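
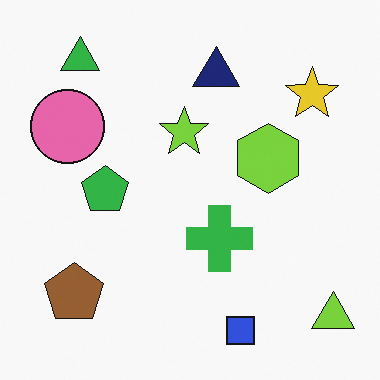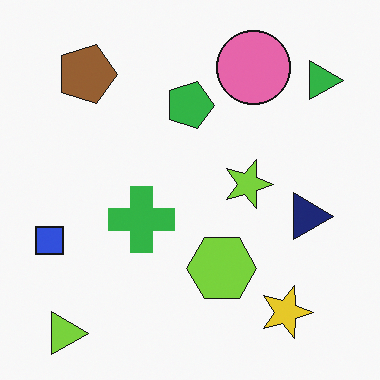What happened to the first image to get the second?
The second image is the first rotated 90° clockwise.

The lime triangle sits in the bottom-right of the first image and the bottom-left of the second — consistent with a whole-image 90° clockwise rotation.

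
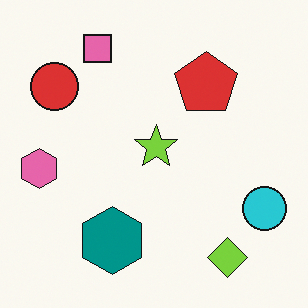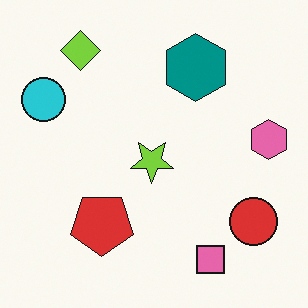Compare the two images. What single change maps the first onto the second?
The transformation is: rotated 180°.

The lime diamond sits in the bottom-right of the first image and the top-left of the second — consistent with a whole-image 180° rotation.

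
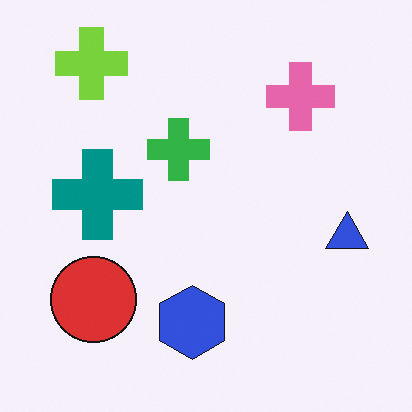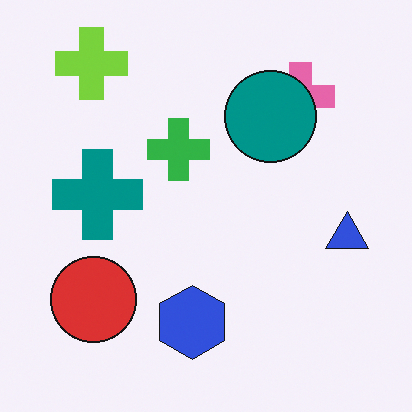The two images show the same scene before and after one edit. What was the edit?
This is the original image overlaid with an additional teal circle.

A teal circle appears in the second image that is absent from the first.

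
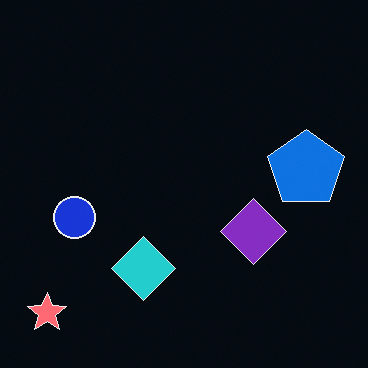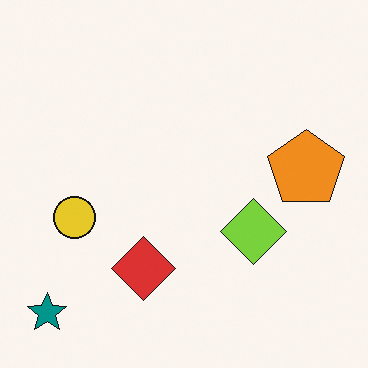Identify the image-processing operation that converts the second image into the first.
Color-inverted (negative).

The light background has become dark and every shape's color is its complement — a photographic negative.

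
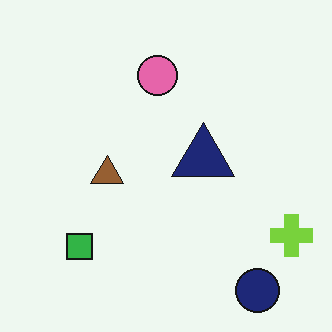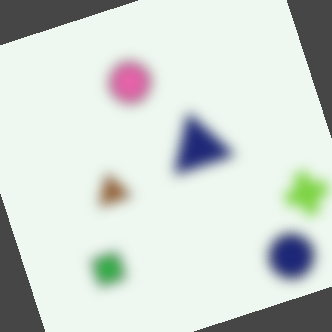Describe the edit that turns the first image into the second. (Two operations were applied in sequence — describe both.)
Strongly gaussian-blurred, then rotated counter-clockwise by a clearly visible amount.

Shape edges and outlines are uniformly softened across the whole image. Every shape is tilted by the same angle and the image corners show triangular fill wedges — a whole-image rotation by a non-right angle.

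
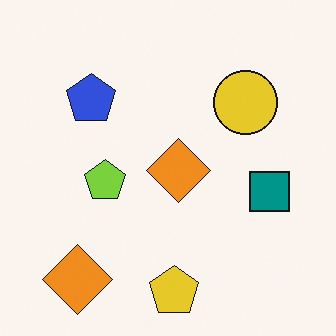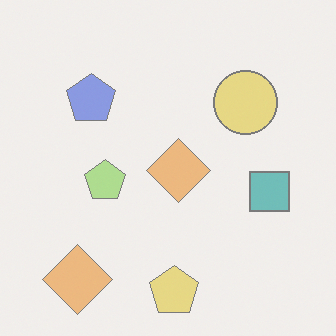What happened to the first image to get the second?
Given much lower contrast.

Tones are pushed toward mid-grey across the whole image — a global contrast change.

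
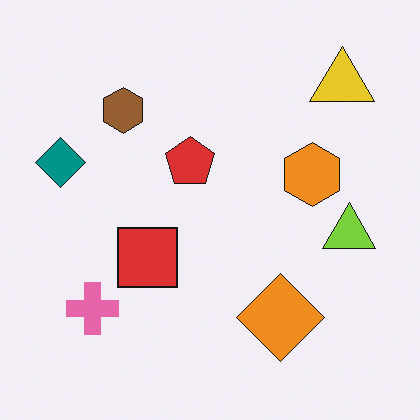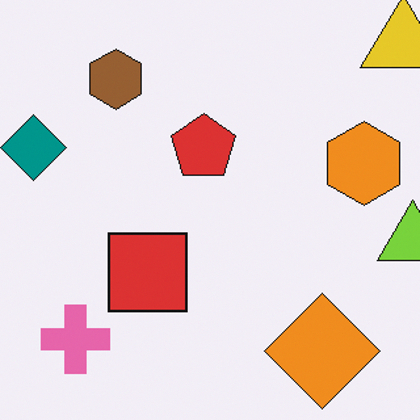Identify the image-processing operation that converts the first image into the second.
Cropped slightly and scaled back up.

The visible shapes are larger and the field of view is narrower; shapes near the original edges may be partly or wholly outside the frame — a crop-and-rescale.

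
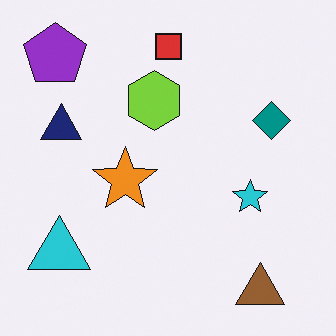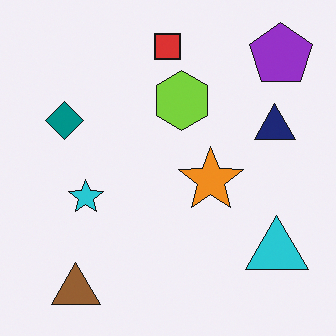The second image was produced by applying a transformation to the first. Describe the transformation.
The second image is the first flipped horizontally (left ↔ right).

The purple pentagon is in the top-left of the first image and the top-right of the second — shapes on opposite sides of the vertical midline have swapped in a mirror flip.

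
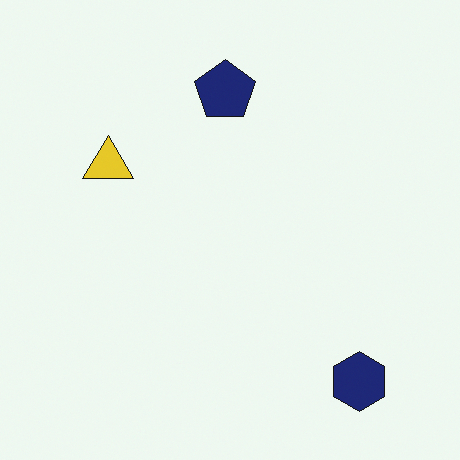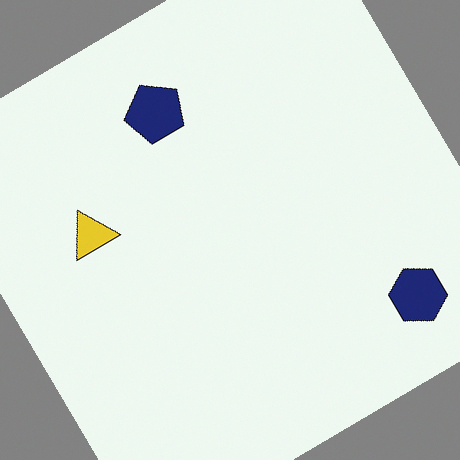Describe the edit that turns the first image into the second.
It was rotated counter-clockwise by a large amount — several tens of degrees.

Every shape is tilted by the same angle and the image corners show triangular fill wedges — a whole-image rotation by a non-right angle.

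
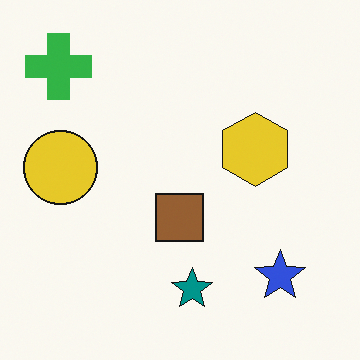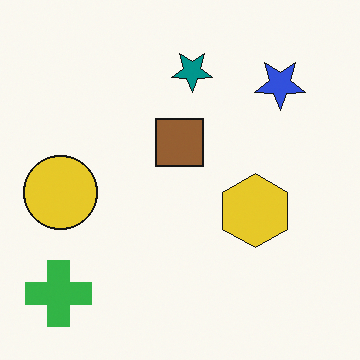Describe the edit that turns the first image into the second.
Flipped vertically (top ↔ bottom).

The green cross is in the top-left of the first image and the bottom-left of the second — shapes on opposite sides of the horizontal midline have swapped in a mirror flip.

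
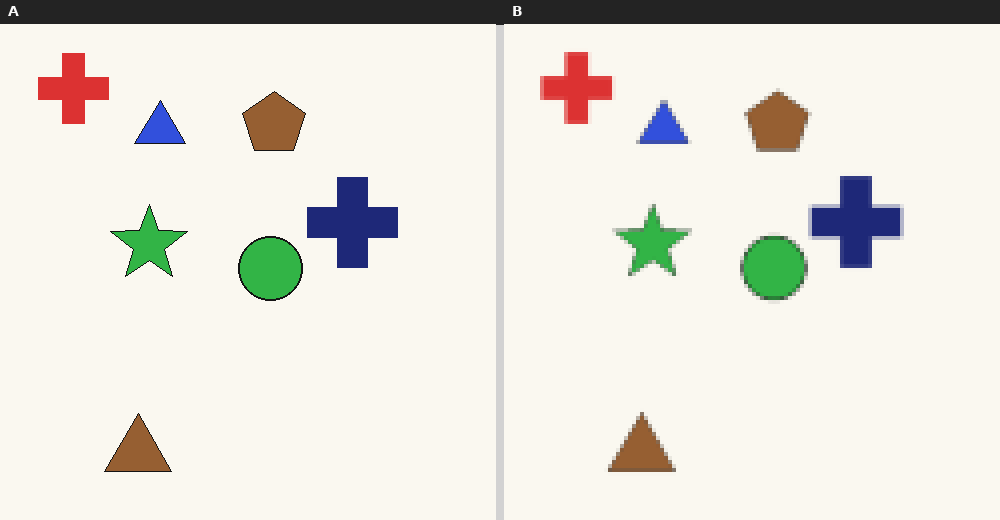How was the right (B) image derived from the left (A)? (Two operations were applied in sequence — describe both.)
The transformation is: given a subtle gaussian blur, then lightly pixelated (a mild mosaic effect).

Shape edges and outlines are uniformly softened across the whole image. Shapes are reduced to large square blocks; fine edges and outlines are lost — a downscale-then-upscale (mosaic) effect.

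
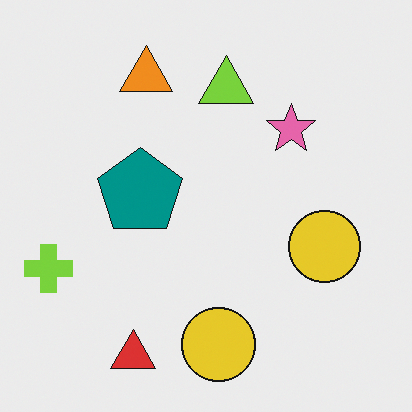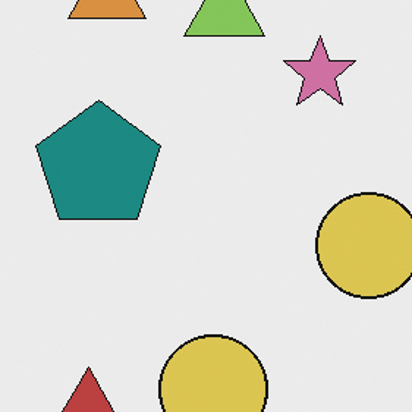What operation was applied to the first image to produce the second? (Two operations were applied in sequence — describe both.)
This is the original image cropped to a modestly smaller region and rescaled, then slightly desaturated.

The visible shapes are larger and the field of view is narrower; shapes near the original edges may be partly or wholly outside the frame — a crop-and-rescale. All colors are more muted and greyish — a global saturation change.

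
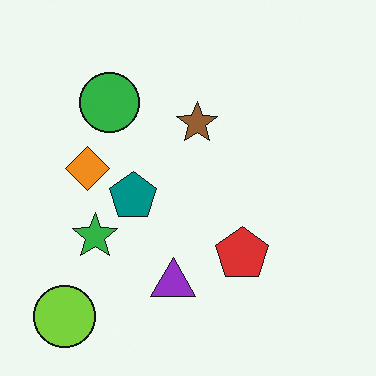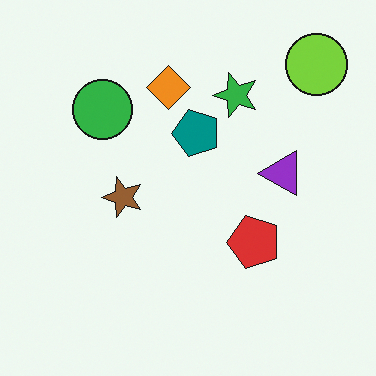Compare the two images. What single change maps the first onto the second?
The second image is the first transposed (reflected across the top-left ↔ bottom-right diagonal).

Shapes have swapped their row and column positions — what was in the top-right is now in the bottom-left — a diagonal reflection.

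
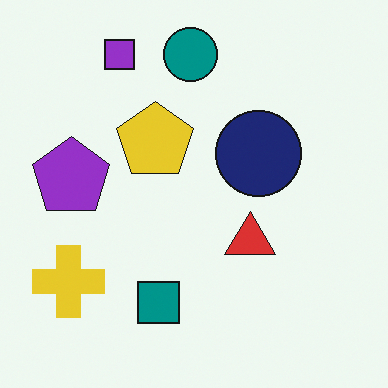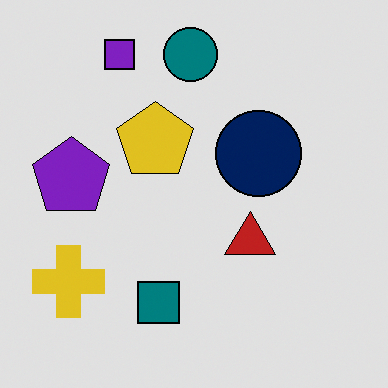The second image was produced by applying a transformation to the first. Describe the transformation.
This is the original image moderately posterized.

Each flat color has snapped to a coarser quantized level — most visibly, the near-white background has dropped to a flat grey.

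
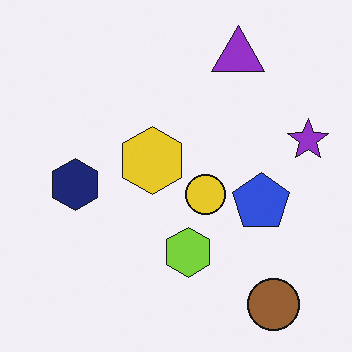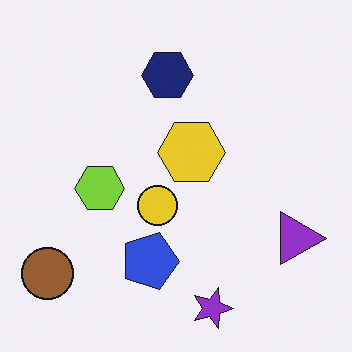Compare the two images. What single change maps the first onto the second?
The second image is the first rotated 90° clockwise.

The brown circle sits in the bottom-right of the first image and the bottom-left of the second — consistent with a whole-image 90° clockwise rotation.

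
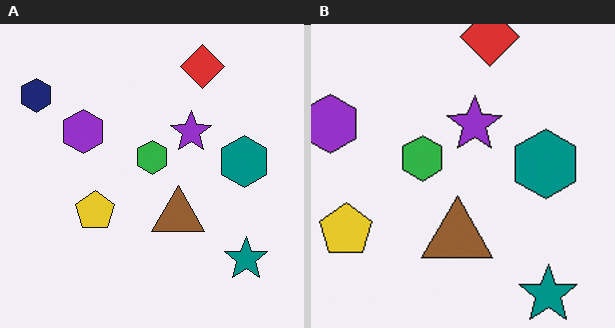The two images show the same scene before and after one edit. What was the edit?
This is the original image cropped to a modestly smaller region and rescaled.

The visible shapes are larger and the field of view is narrower; shapes near the original edges may be partly or wholly outside the frame — a crop-and-rescale.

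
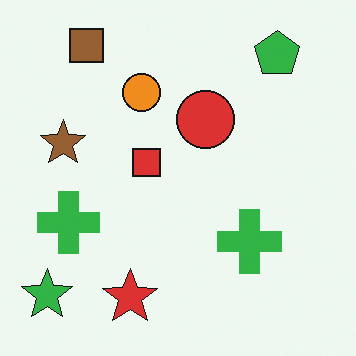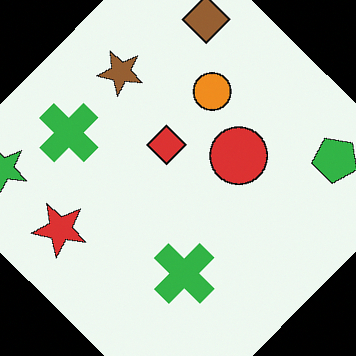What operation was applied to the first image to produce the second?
This is the original image rotated clockwise by a large amount — several tens of degrees.

Every shape is tilted by the same angle and the image corners show triangular fill wedges — a whole-image rotation by a non-right angle.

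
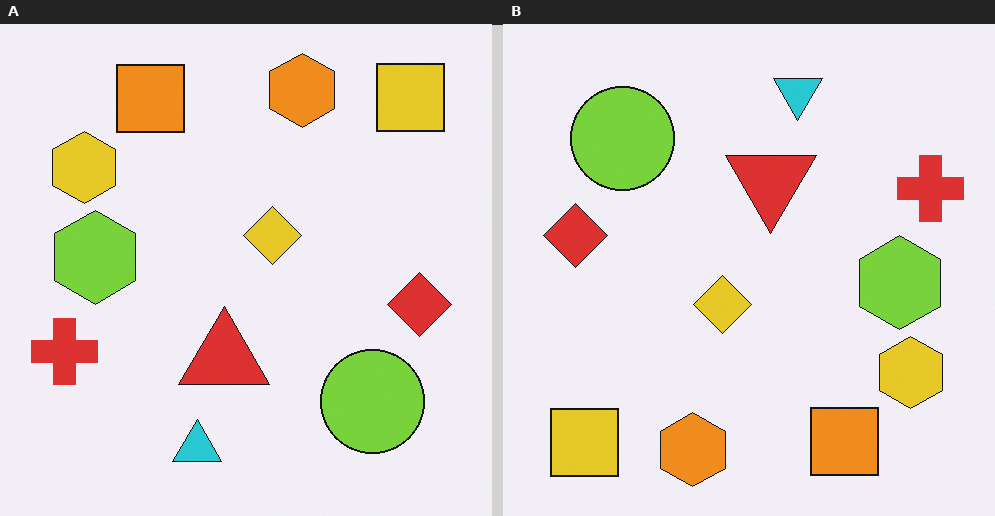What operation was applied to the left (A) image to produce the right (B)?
Rotated 180°.

The yellow square sits in the top-right of the left (A) image and the bottom-left of the right (B) — consistent with a whole-image 180° rotation.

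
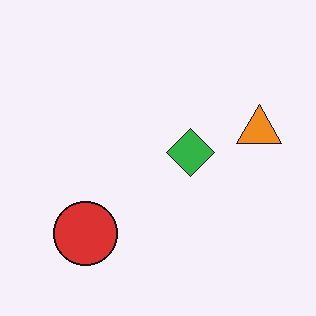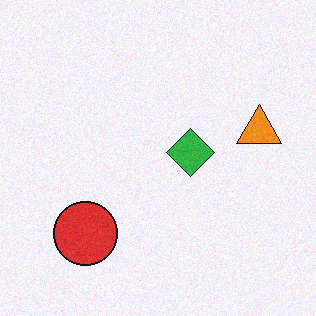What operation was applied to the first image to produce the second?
The image was degraded with light additive noise.

Random speckle covers the whole image, including the flat background.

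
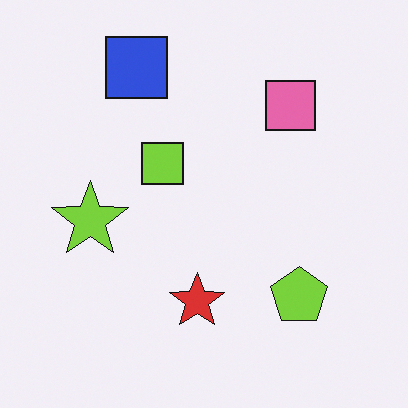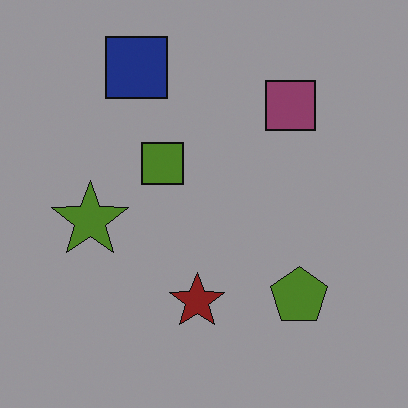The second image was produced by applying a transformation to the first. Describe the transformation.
The transformation is: substantially darkened.

Every pixel — background and shapes alike — is uniformly darkened.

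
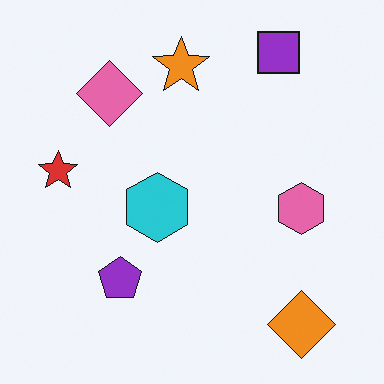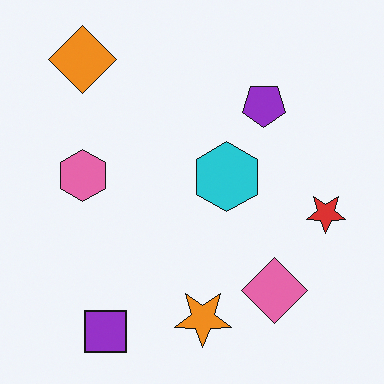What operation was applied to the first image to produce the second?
The image was rotated 180°.

The orange diamond sits in the bottom-right of the first image and the top-left of the second — consistent with a whole-image 180° rotation.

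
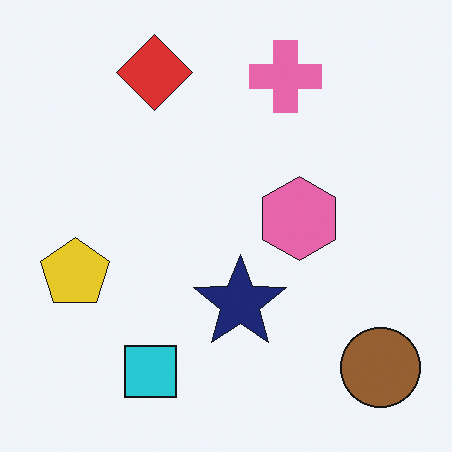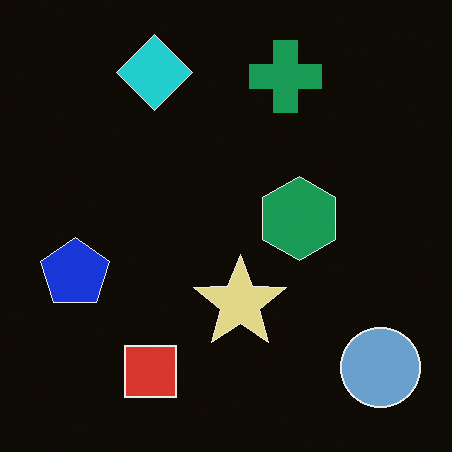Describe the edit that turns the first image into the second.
It was color-inverted (negative).

The light background has become dark and every shape's color is its complement — a photographic negative.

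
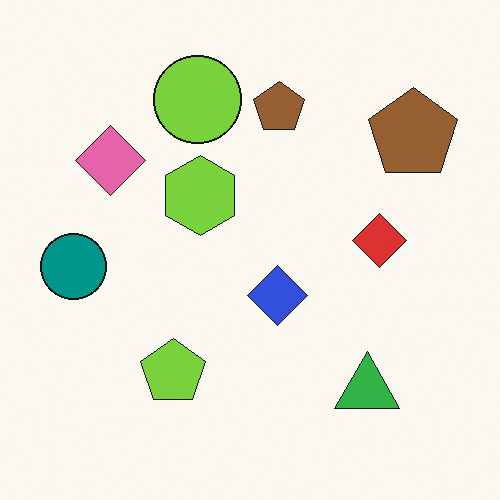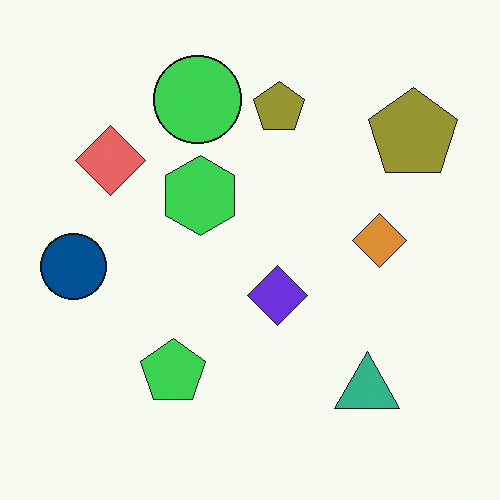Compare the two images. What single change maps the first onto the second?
Hue-shifted slightly.

Every shape's color has rotated by the same amount around the hue wheel — a uniform hue shift.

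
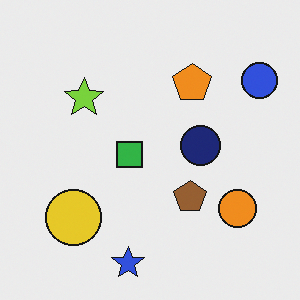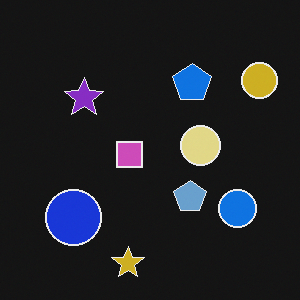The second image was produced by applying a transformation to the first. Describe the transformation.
It was color-inverted (negative).

The light background has become dark and every shape's color is its complement — a photographic negative.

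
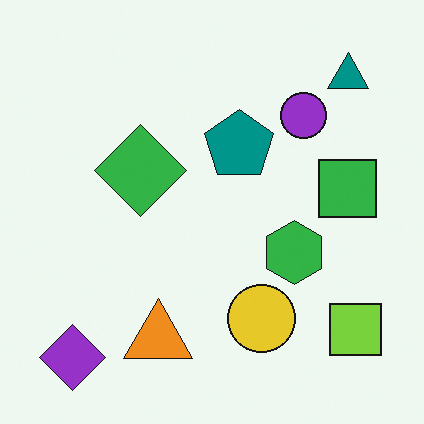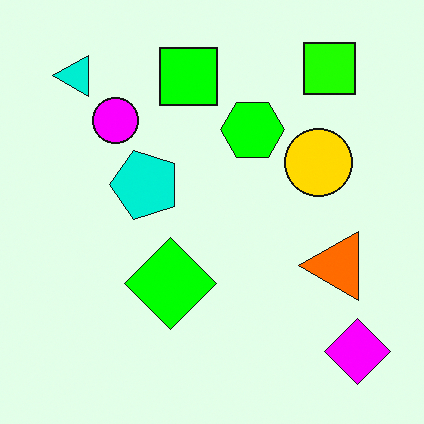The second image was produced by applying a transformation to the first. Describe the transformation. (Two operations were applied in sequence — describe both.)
This is the original image rotated 90° counter-clockwise, then heavily oversaturated.

The purple diamond sits in the bottom-left of the first image and the bottom-right of the second — consistent with a whole-image 90° counter-clockwise rotation. All colors are more vivid — a global saturation change.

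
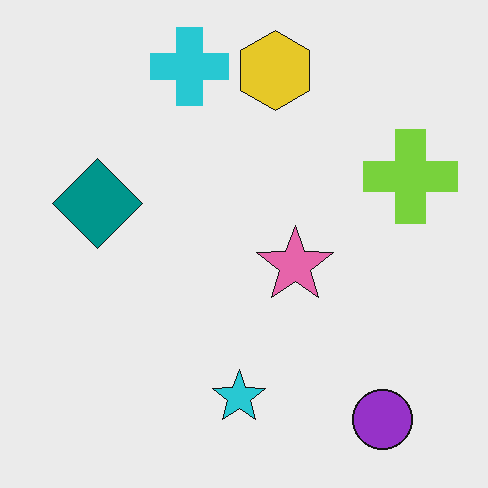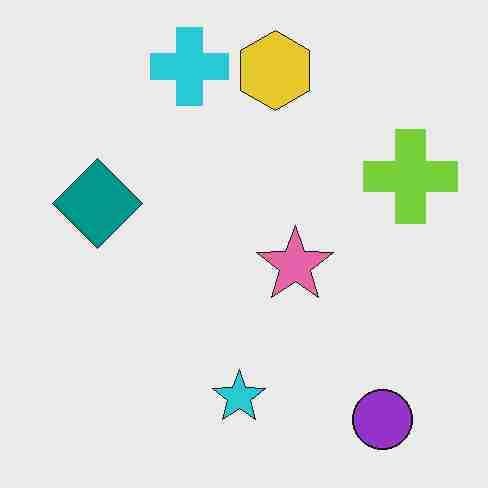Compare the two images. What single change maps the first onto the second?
The transformation is: heavily JPEG-compressed with obvious blocking artifacts.

Blocky 8×8 compression artifacts appear around shape edges and the flat background shows ringing — characteristic JPEG degradation.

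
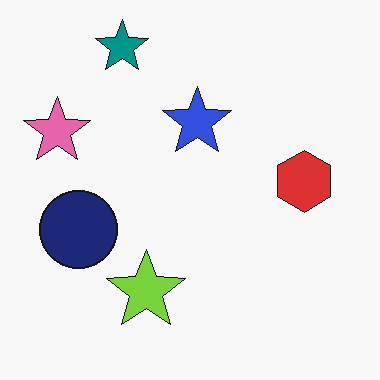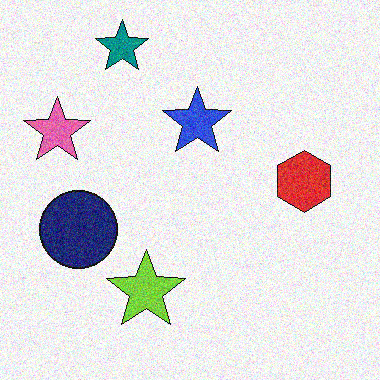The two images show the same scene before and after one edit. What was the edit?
The second image is the first degraded with moderate additive noise.

Random speckle covers the whole image, including the flat background.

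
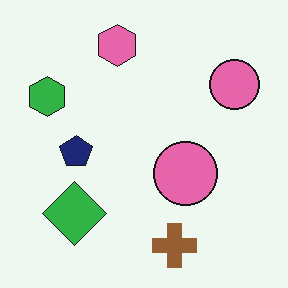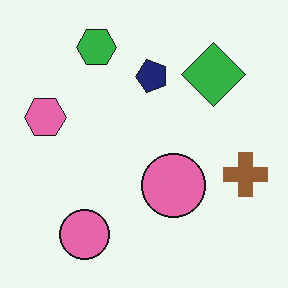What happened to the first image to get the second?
The transformation is: transposed (reflected across the top-left ↔ bottom-right diagonal).

Shapes have swapped their row and column positions — what was in the top-right is now in the bottom-left — a diagonal reflection.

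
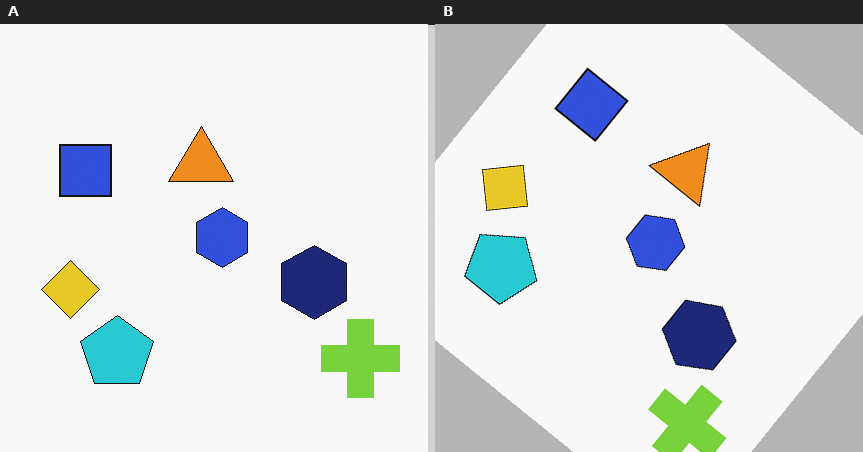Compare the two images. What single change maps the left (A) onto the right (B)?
This is the original image rotated clockwise by a large amount — several tens of degrees.

Every shape is tilted by the same angle and the image corners show triangular fill wedges — a whole-image rotation by a non-right angle.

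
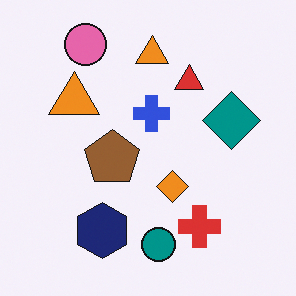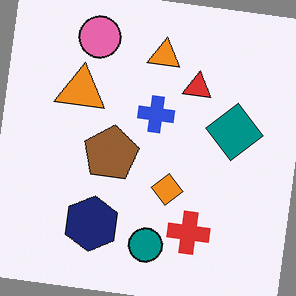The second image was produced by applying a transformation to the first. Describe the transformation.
The second image is the first rotated clockwise by a slight angle.

Every shape is tilted by the same angle and the image corners show triangular fill wedges — a whole-image rotation by a non-right angle.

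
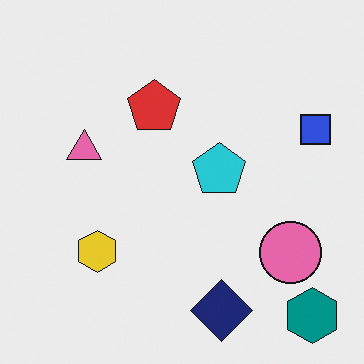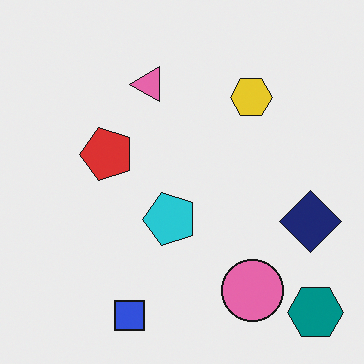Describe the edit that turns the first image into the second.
Transposed (reflected across the top-left ↔ bottom-right diagonal).

Shapes have swapped their row and column positions — what was in the top-right is now in the bottom-left — a diagonal reflection.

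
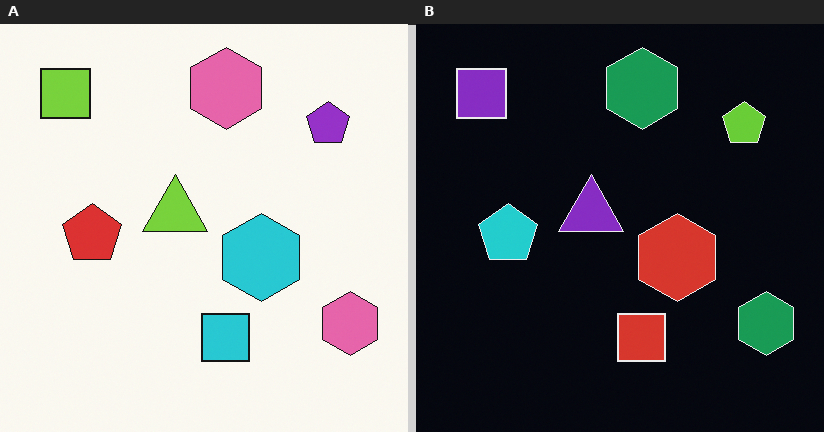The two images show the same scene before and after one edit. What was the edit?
The image was color-inverted (negative).

The light background has become dark and every shape's color is its complement — a photographic negative.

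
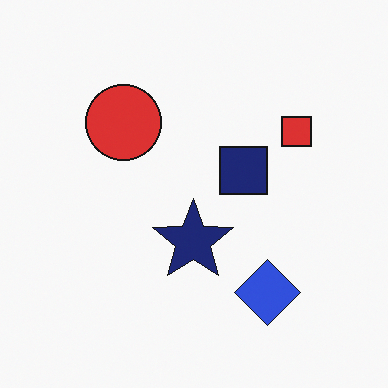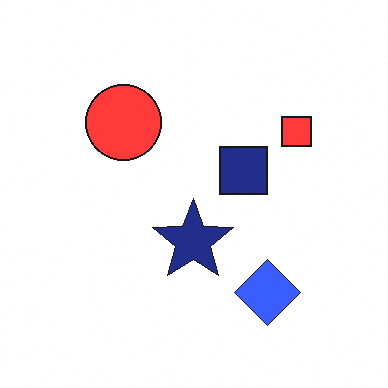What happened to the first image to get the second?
It was slightly brightened.

Every pixel — background and shapes alike — is uniformly brightened.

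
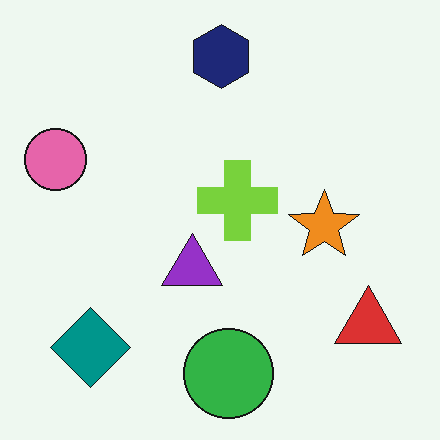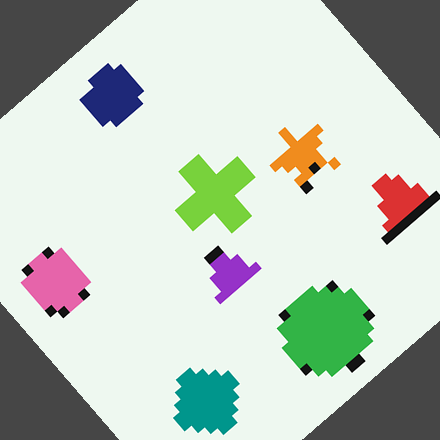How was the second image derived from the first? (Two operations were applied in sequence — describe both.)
It was coarsely pixelated, then rotated counter-clockwise by a large amount — several tens of degrees.

Shapes are reduced to large square blocks; fine edges and outlines are lost — a downscale-then-upscale (mosaic) effect. Every shape is tilted by the same angle and the image corners show triangular fill wedges — a whole-image rotation by a non-right angle.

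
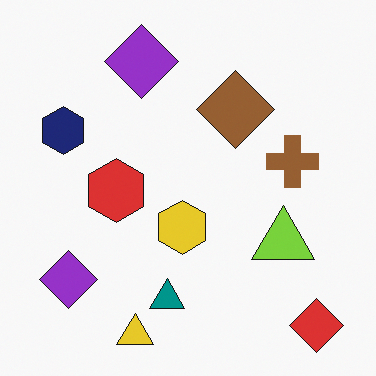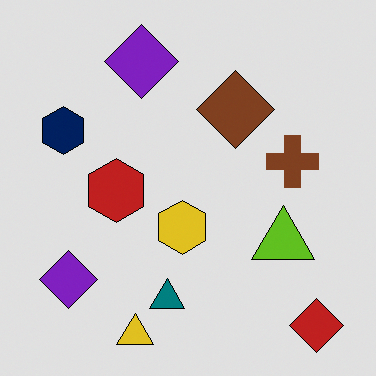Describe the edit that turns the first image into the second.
It was moderately posterized.

Each flat color has snapped to a coarser quantized level — most visibly, the near-white background has dropped to a flat grey.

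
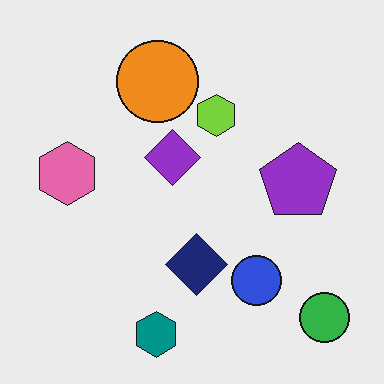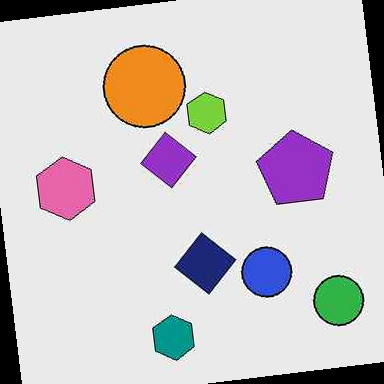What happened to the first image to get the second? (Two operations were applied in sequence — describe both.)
The image was given moderate JPEG compression, then rotated counter-clockwise by a few degrees.

Blocky 8×8 compression artifacts appear around shape edges and the flat background shows ringing — characteristic JPEG degradation. Every shape is tilted by the same angle and the image corners show triangular fill wedges — a whole-image rotation by a non-right angle.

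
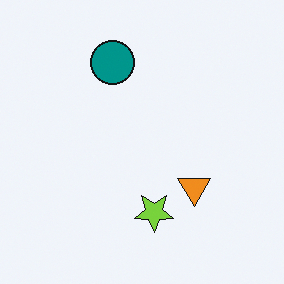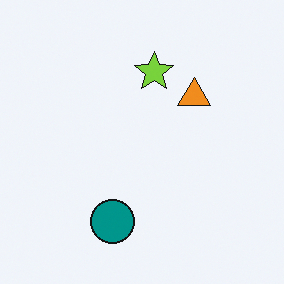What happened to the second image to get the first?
The first image is the second flipped vertically (top ↔ bottom).

The teal circle is in the bottom of the second image and the top of the first — shapes on opposite sides of the horizontal midline have swapped in a mirror flip.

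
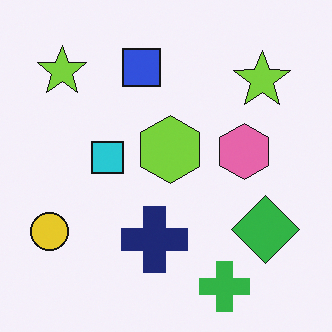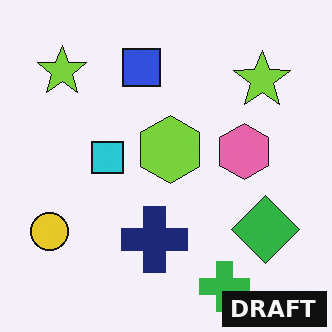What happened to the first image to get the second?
The image was watermarked with the text "DRAFT" in the lower-right corner.

A dark label reading "DRAFT" appears in the lower-right corner.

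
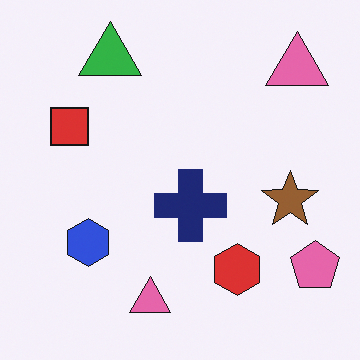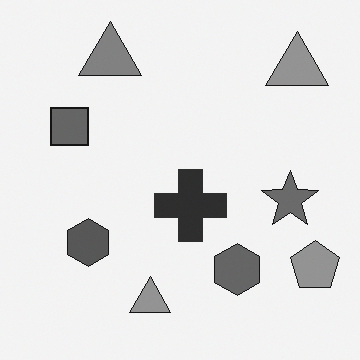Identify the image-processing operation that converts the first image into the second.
This is the original image converted to grayscale.

All color is removed — every shape is now a shade of grey.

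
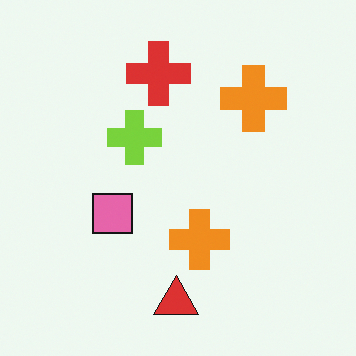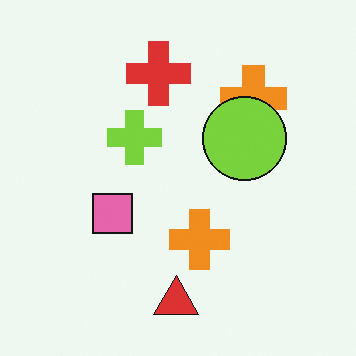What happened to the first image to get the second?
The transformation is: overlaid with an additional lime circle.

A lime circle appears in the second image that is absent from the first.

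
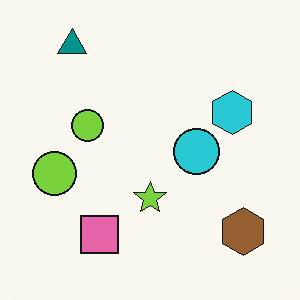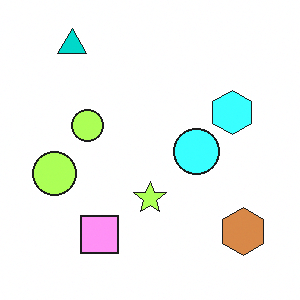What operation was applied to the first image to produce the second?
The second image is the first brightened a lot.

Every pixel — background and shapes alike — is uniformly brightened.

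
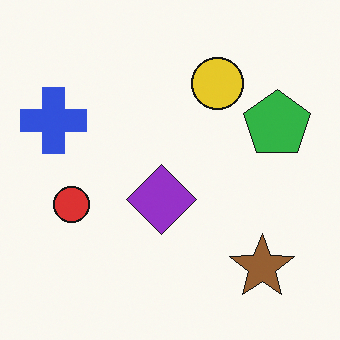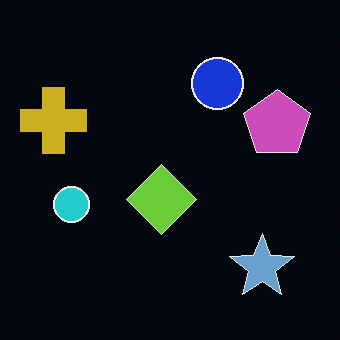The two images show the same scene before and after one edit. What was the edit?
This is the original image color-inverted (negative).

The light background has become dark and every shape's color is its complement — a photographic negative.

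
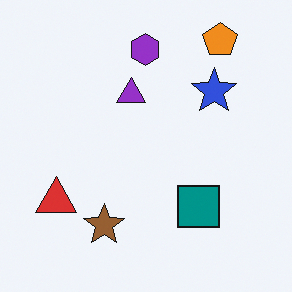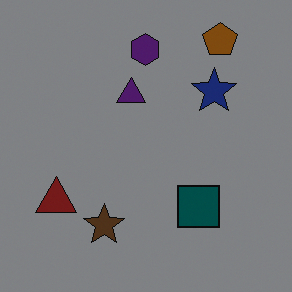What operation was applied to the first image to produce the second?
The second image is the first darkened a lot.

Every pixel — background and shapes alike — is uniformly darkened.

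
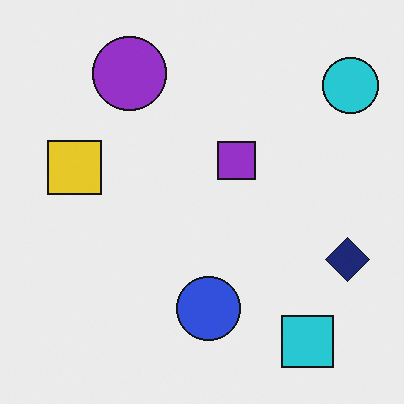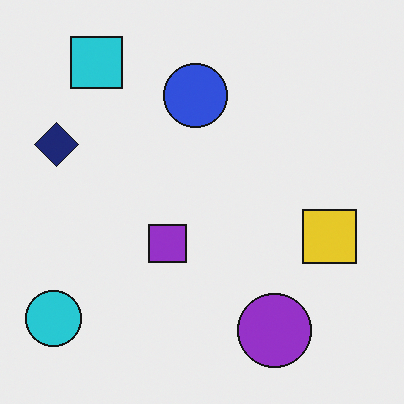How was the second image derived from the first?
The second image is the first rotated 180°.

The cyan circle sits in the top-right of the first image and the bottom-left of the second — consistent with a whole-image 180° rotation.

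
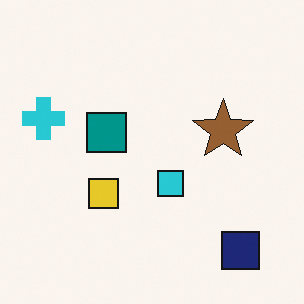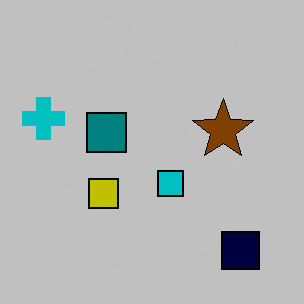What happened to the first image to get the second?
Heavily posterized to just a handful of flat colors.

Each flat color has snapped to a coarser quantized level — most visibly, the near-white background has dropped to a flat grey.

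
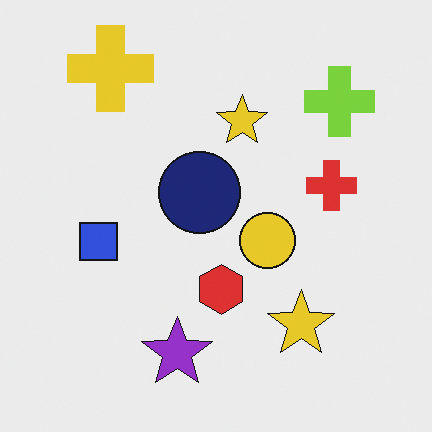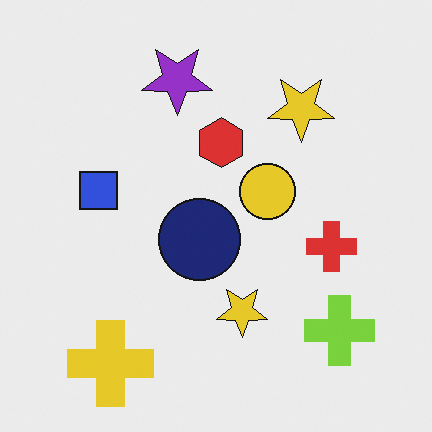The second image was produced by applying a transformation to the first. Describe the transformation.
Flipped vertically (top ↔ bottom).

The yellow cross is in the top-left of the first image and the bottom-left of the second — shapes on opposite sides of the horizontal midline have swapped in a mirror flip.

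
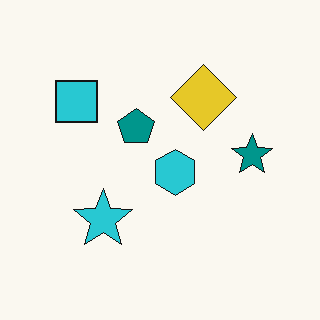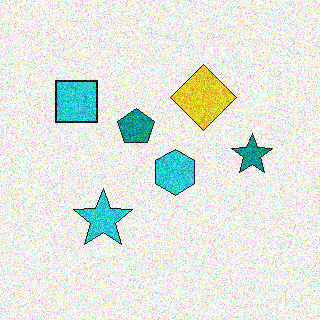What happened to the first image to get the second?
It was degraded with heavy additive noise.

Random speckle covers the whole image, including the flat background.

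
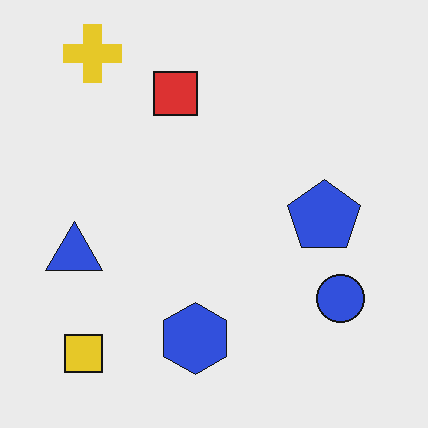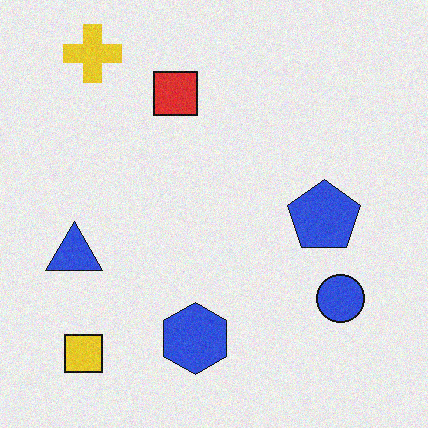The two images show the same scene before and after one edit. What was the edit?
The second image is the first degraded with subtle gaussian noise.

Random speckle covers the whole image, including the flat background.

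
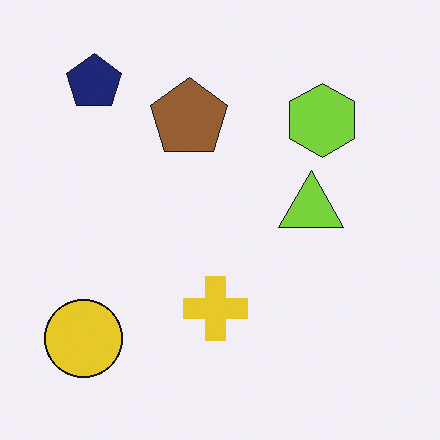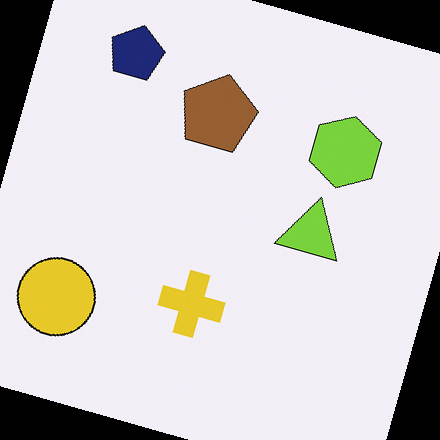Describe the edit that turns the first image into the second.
The image was rotated clockwise by a moderate amount.

Every shape is tilted by the same angle and the image corners show triangular fill wedges — a whole-image rotation by a non-right angle.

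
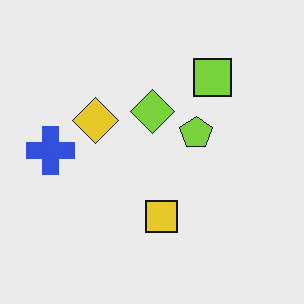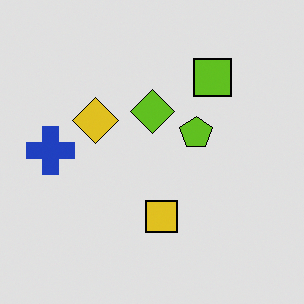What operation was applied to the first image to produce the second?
It was posterized to a reduced palette.

Each flat color has snapped to a coarser quantized level — most visibly, the near-white background has dropped to a flat grey.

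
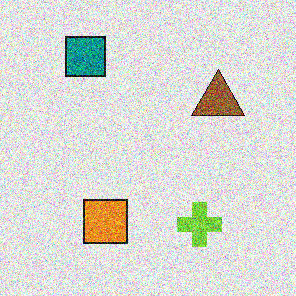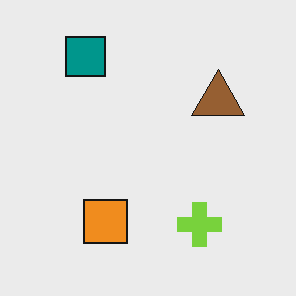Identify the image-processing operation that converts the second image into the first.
The first image is the second degraded with strong gaussian noise.

Random speckle covers the whole image, including the flat background.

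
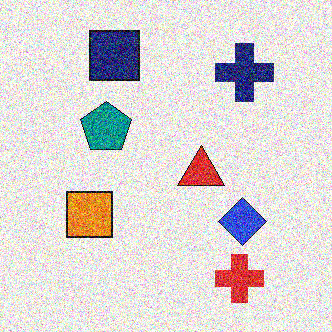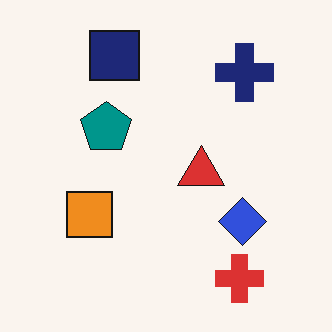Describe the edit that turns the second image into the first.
The image was degraded with heavy additive noise.

Random speckle covers the whole image, including the flat background.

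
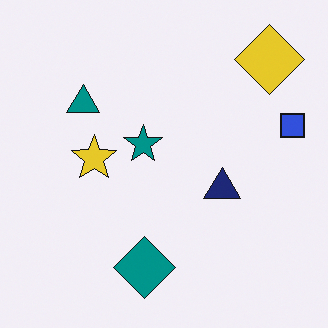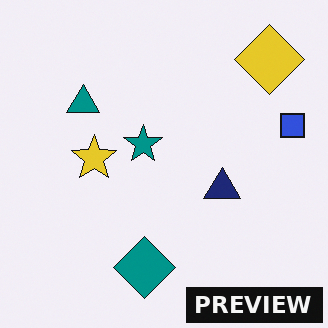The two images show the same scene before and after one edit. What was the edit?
The second image is the first watermarked with the text "PREVIEW" in the lower-right corner.

A dark label reading "PREVIEW" appears in the lower-right corner.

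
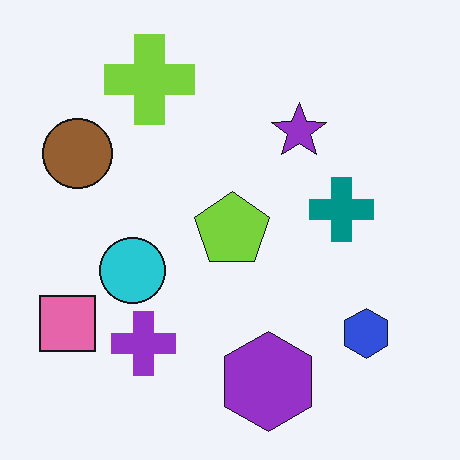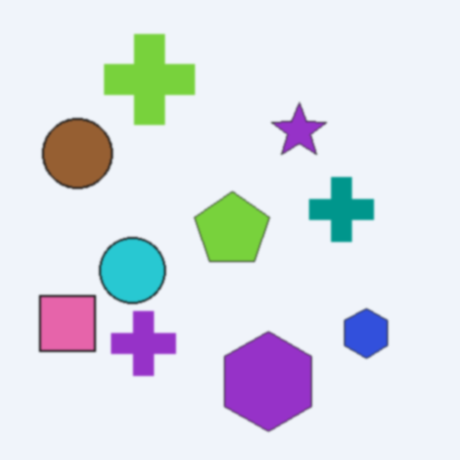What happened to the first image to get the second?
The transformation is: given a subtle gaussian blur.

Shape edges and outlines are uniformly softened across the whole image.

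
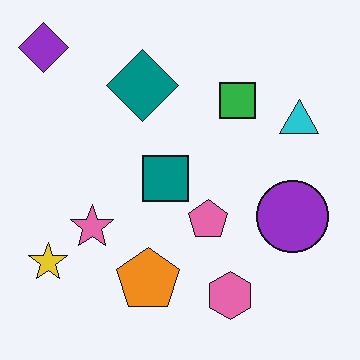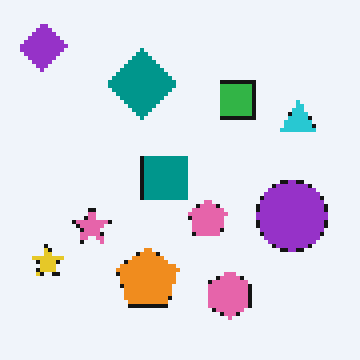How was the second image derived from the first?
This is the original image mildly pixelated.

Shapes are reduced to large square blocks; fine edges and outlines are lost — a downscale-then-upscale (mosaic) effect.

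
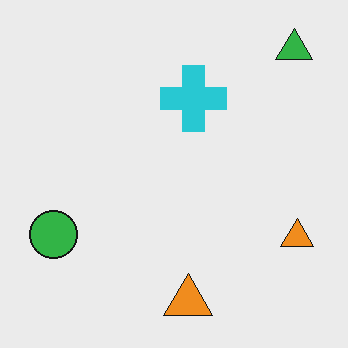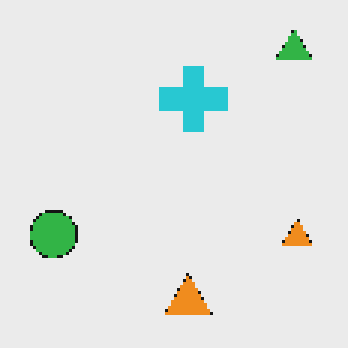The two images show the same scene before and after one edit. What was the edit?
The image was mildly pixelated.

Shapes are reduced to large square blocks; fine edges and outlines are lost — a downscale-then-upscale (mosaic) effect.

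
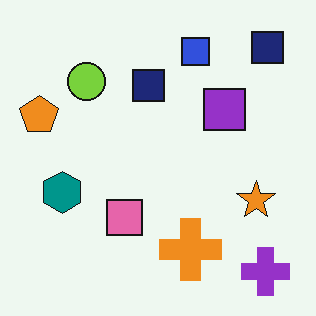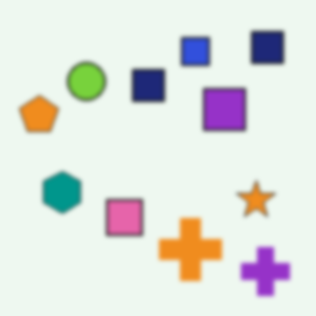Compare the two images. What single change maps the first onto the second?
The second image is the first slightly softened.

Shape edges and outlines are uniformly softened across the whole image.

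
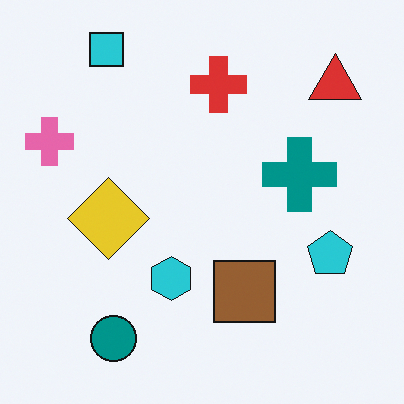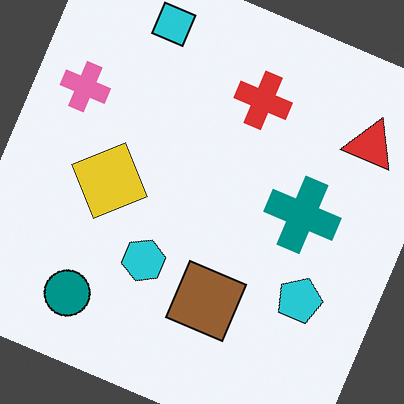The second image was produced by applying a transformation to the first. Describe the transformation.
Rotated clockwise by a moderate amount.

Every shape is tilted by the same angle and the image corners show triangular fill wedges — a whole-image rotation by a non-right angle.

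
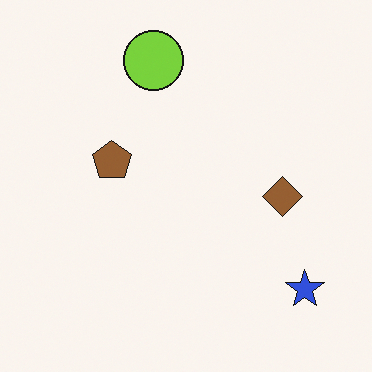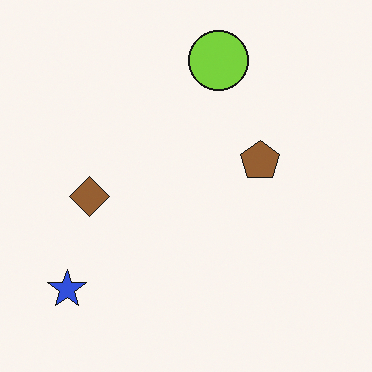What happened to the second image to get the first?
It was flipped horizontally (left ↔ right).

The blue star is in the bottom-left of the second image and the bottom-right of the first — shapes on opposite sides of the vertical midline have swapped in a mirror flip.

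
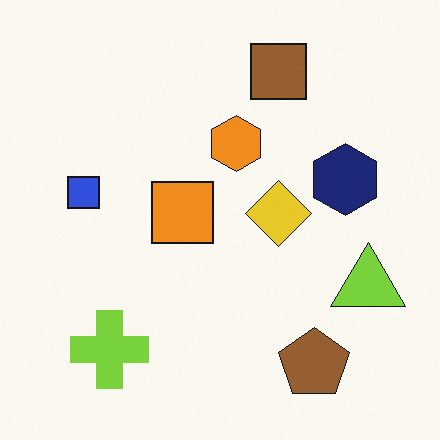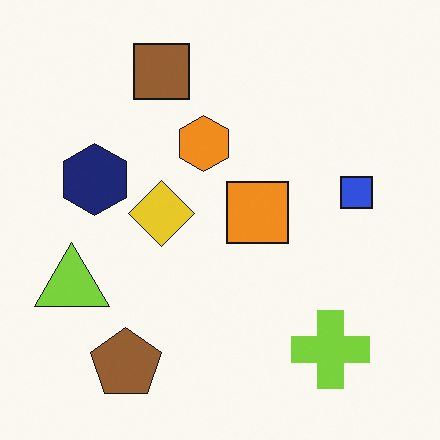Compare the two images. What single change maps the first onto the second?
This is the original image flipped horizontally (left ↔ right).

The lime triangle is in the right of the first image and the left of the second — shapes on opposite sides of the vertical midline have swapped in a mirror flip.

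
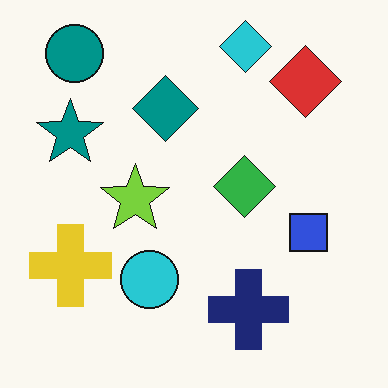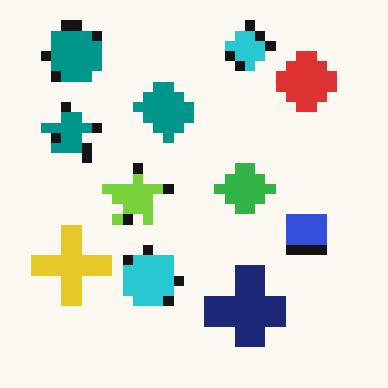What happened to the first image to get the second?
The image was coarsely pixelated.

Shapes are reduced to large square blocks; fine edges and outlines are lost — a downscale-then-upscale (mosaic) effect.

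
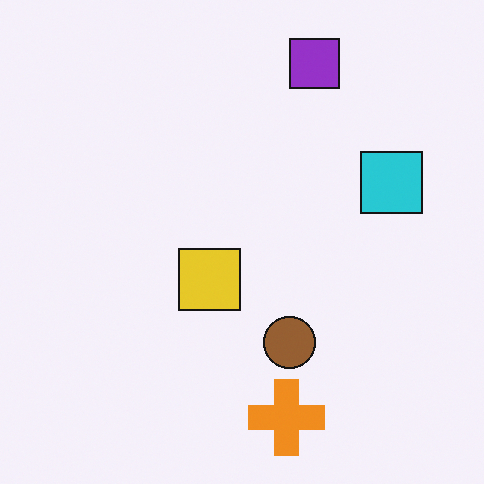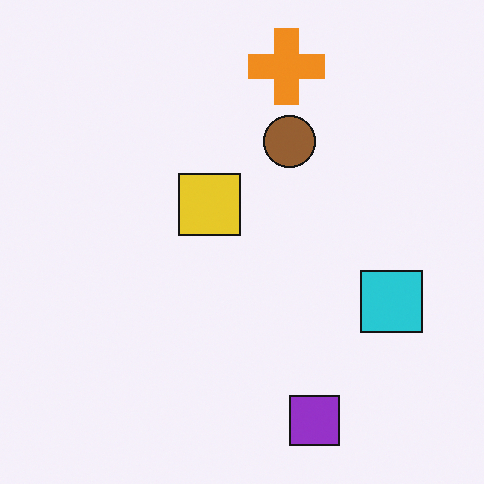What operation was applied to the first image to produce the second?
The transformation is: flipped vertically (top ↔ bottom).

The purple square is in the top of the first image and the bottom of the second — shapes on opposite sides of the horizontal midline have swapped in a mirror flip.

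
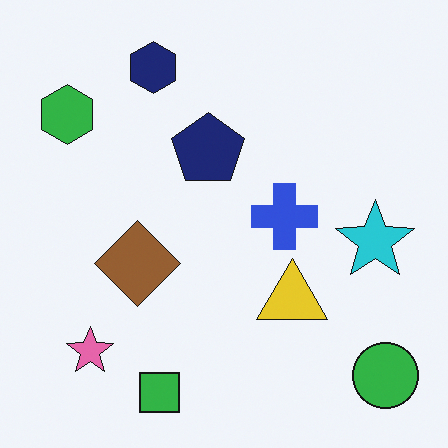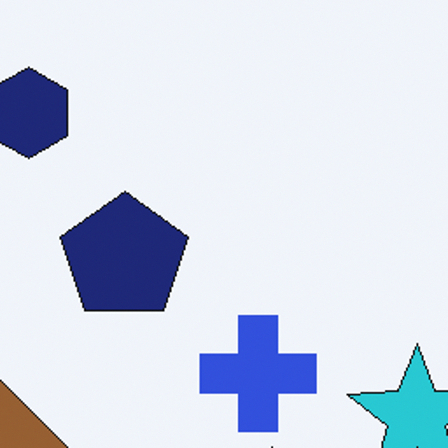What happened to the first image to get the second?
The second image is the first cropped tightly and scaled back up.

The visible shapes are larger and the field of view is narrower; shapes near the original edges may be partly or wholly outside the frame — a crop-and-rescale.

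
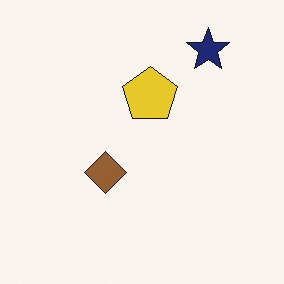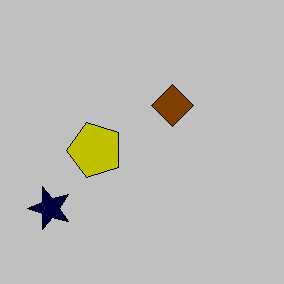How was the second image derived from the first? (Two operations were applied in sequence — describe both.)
The image was heavily posterized to just a handful of flat colors, then transposed (reflected across the top-left ↔ bottom-right diagonal).

Each flat color has snapped to a coarser quantized level — most visibly, the near-white background has dropped to a flat grey. Shapes have swapped their row and column positions — what was in the top-right is now in the bottom-left — a diagonal reflection.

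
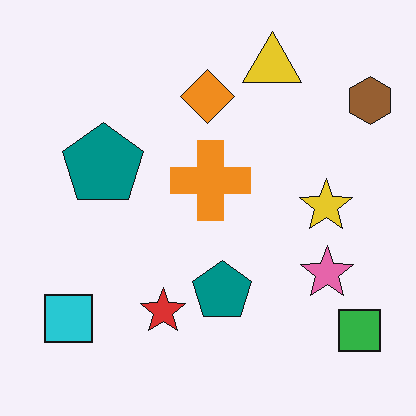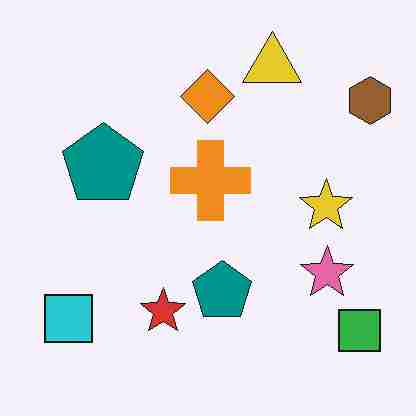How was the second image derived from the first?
Heavily JPEG-compressed with obvious blocking artifacts.

Blocky 8×8 compression artifacts appear around shape edges and the flat background shows ringing — characteristic JPEG degradation.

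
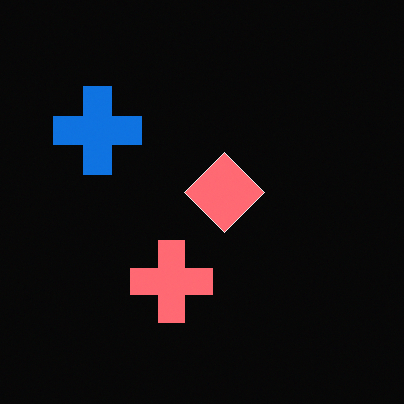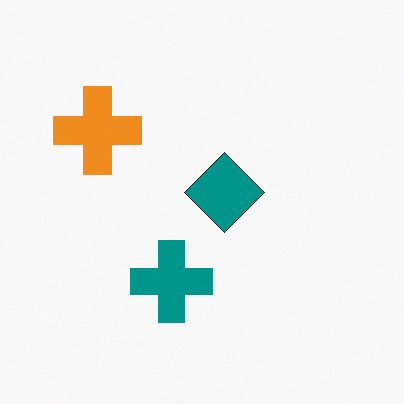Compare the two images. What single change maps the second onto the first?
The first image is the second color-inverted (negative).

The light background has become dark and every shape's color is its complement — a photographic negative.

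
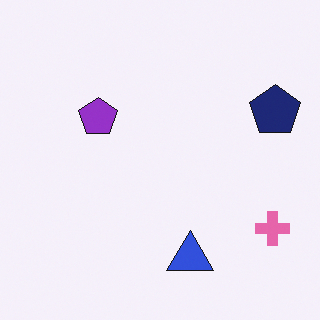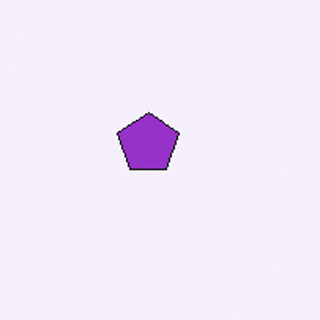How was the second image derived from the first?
The transformation is: cropped slightly and scaled back up.

The visible shapes are larger and the field of view is narrower; shapes near the original edges may be partly or wholly outside the frame — a crop-and-rescale.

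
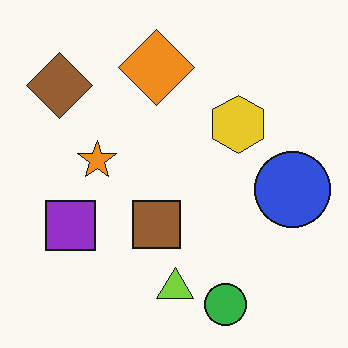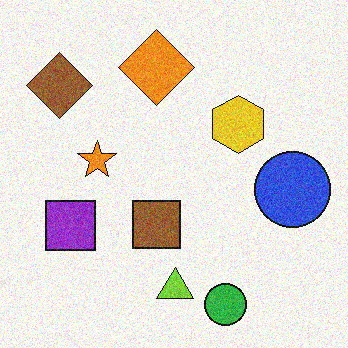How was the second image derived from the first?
The second image is the first degraded with moderate additive noise.

Random speckle covers the whole image, including the flat background.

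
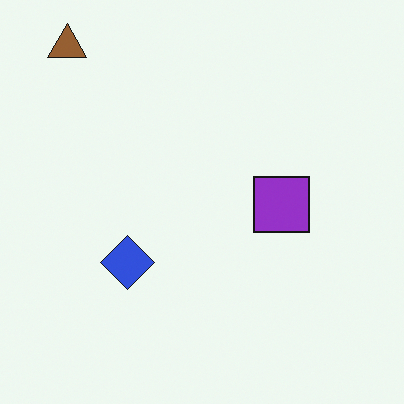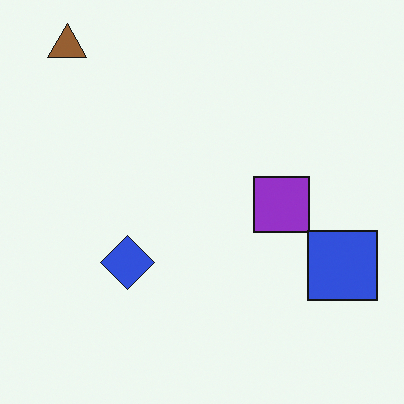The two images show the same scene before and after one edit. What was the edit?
The transformation is: overlaid with an additional blue square.

A blue square appears in the second image that is absent from the first.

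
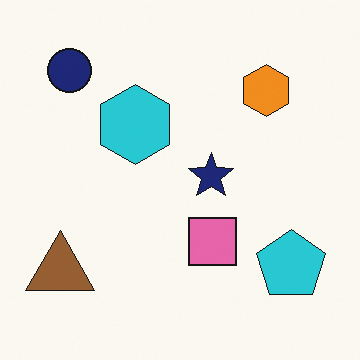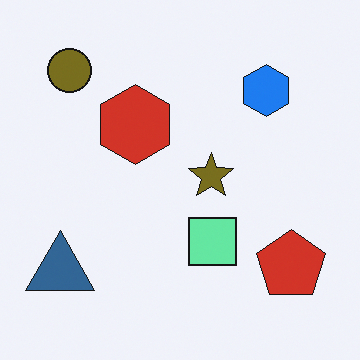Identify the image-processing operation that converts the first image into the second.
Hue-shifted through roughly half the color wheel.

Every shape's color has rotated by the same amount around the hue wheel — a uniform hue shift.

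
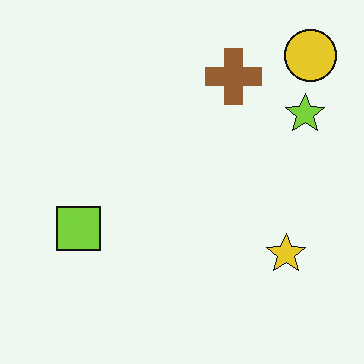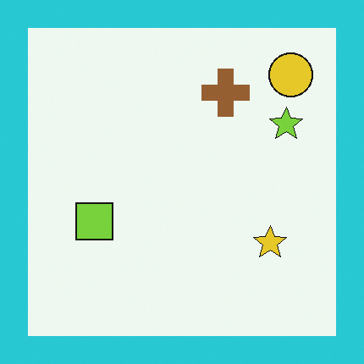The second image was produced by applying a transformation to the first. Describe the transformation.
Framed with a cyan border.

A solid cyan frame runs around the edge of the second image, with the content slightly shrunk inside it.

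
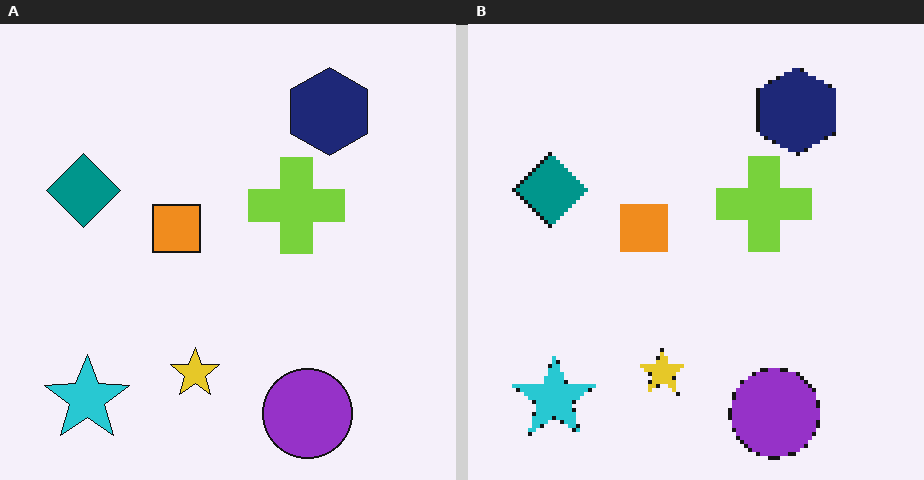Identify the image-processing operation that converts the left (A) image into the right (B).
This is the original image lightly pixelated (a mild mosaic effect).

Shapes are reduced to large square blocks; fine edges and outlines are lost — a downscale-then-upscale (mosaic) effect.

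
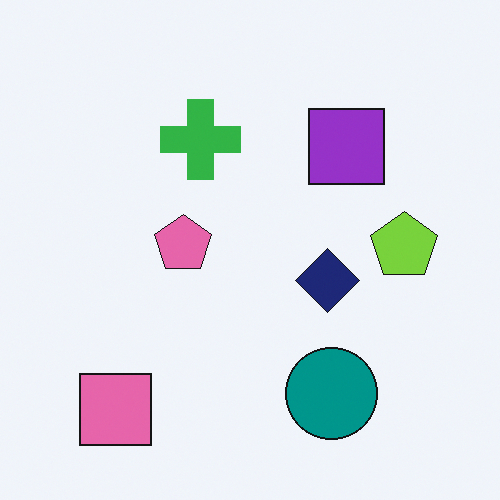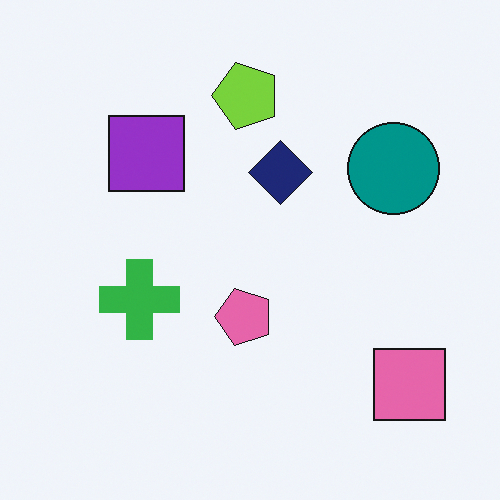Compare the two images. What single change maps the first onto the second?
This is the original image rotated 90° counter-clockwise.

The pink square sits in the bottom-left of the first image and the bottom-right of the second — consistent with a whole-image 90° counter-clockwise rotation.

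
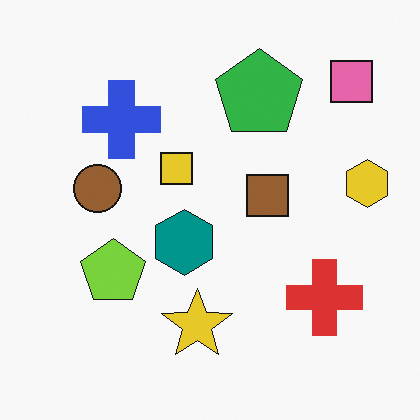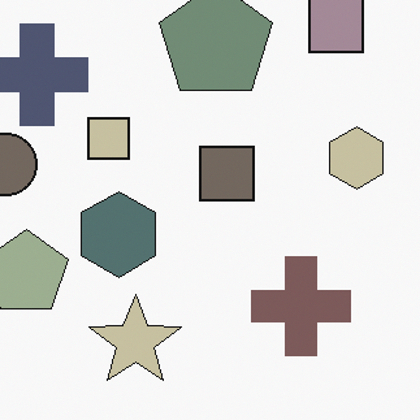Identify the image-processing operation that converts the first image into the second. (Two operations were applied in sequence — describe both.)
The second image is the first heavily desaturated, then cropped to a modestly smaller region and rescaled.

All colors are more muted and greyish — a global saturation change. The visible shapes are larger and the field of view is narrower; shapes near the original edges may be partly or wholly outside the frame — a crop-and-rescale.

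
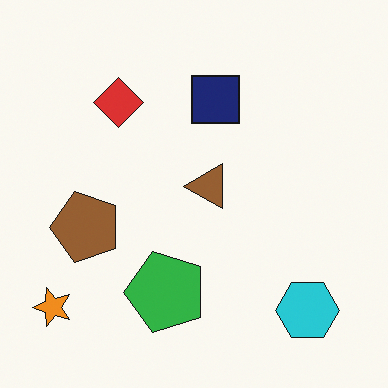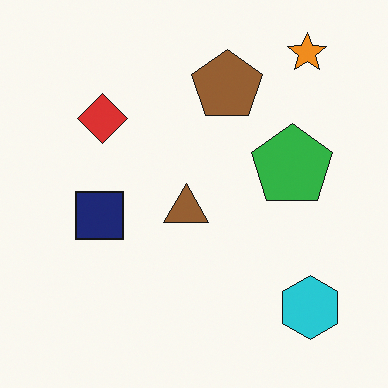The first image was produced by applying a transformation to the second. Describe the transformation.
This is the original image transposed (reflected across the top-left ↔ bottom-right diagonal).

Shapes have swapped their row and column positions — what was in the top-right is now in the bottom-left — a diagonal reflection.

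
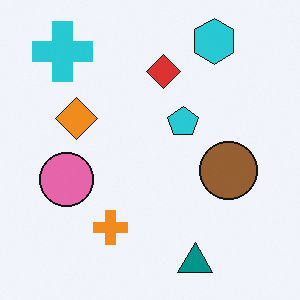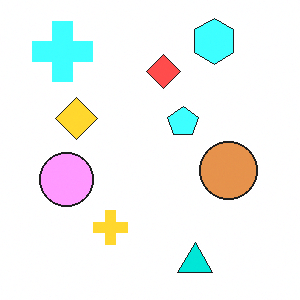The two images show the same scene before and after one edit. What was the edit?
The second image is the first noticeably brightened.

Every pixel — background and shapes alike — is uniformly brightened.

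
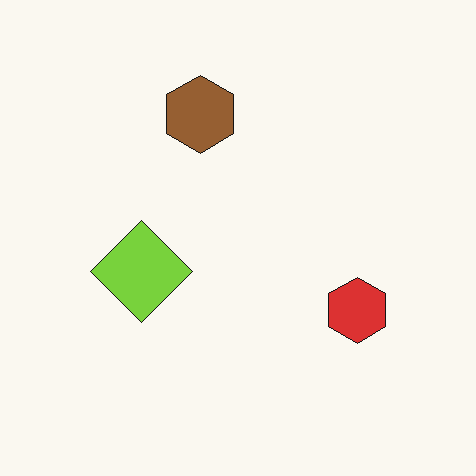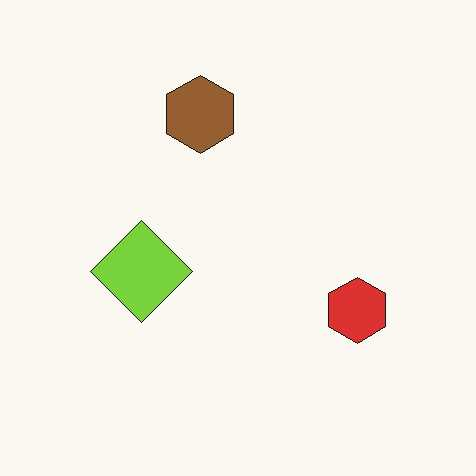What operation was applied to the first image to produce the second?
The image was JPEG-compressed with visible artifacts.

Blocky 8×8 compression artifacts appear around shape edges and the flat background shows ringing — characteristic JPEG degradation.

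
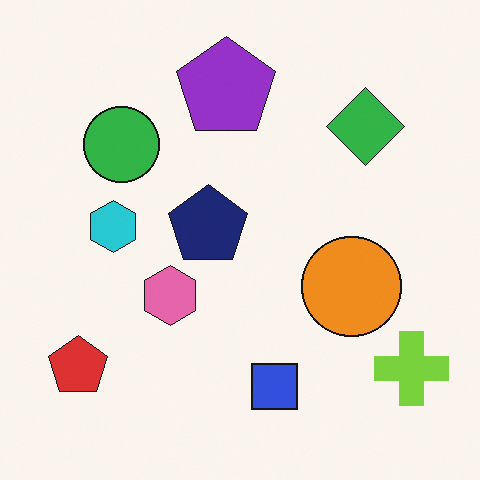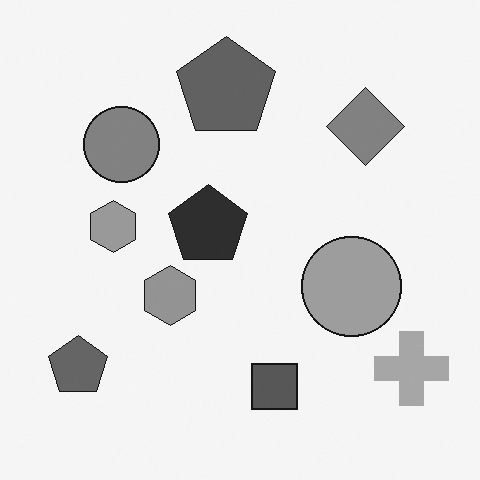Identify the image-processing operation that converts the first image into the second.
The transformation is: converted to grayscale.

All color is removed — every shape is now a shade of grey.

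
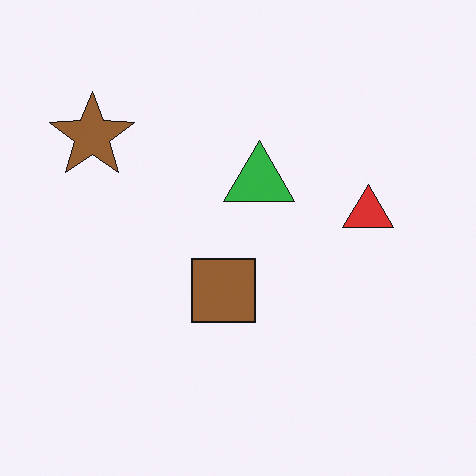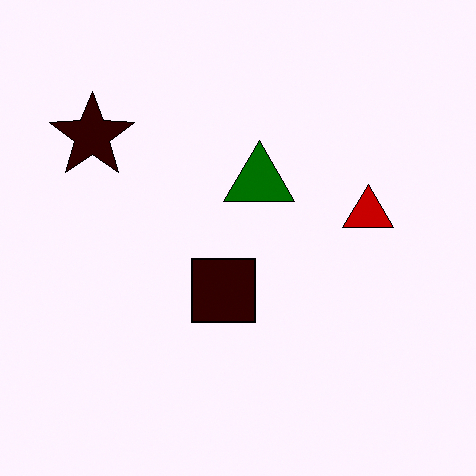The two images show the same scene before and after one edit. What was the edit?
The image was boosted in contrast.

Tones are pushed away from mid-grey across the whole image — a global contrast change.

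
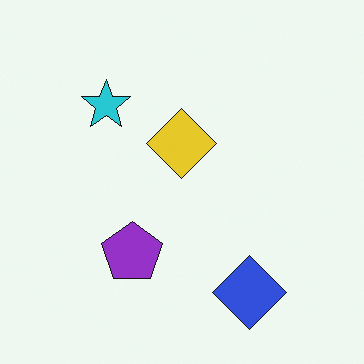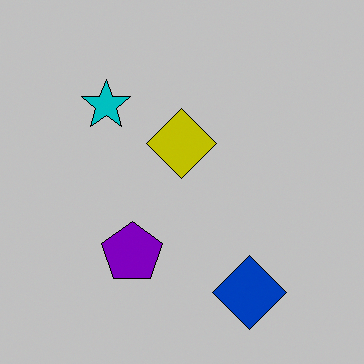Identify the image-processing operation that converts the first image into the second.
The second image is the first heavily posterized to just a handful of flat colors.

Each flat color has snapped to a coarser quantized level — most visibly, the near-white background has dropped to a flat grey.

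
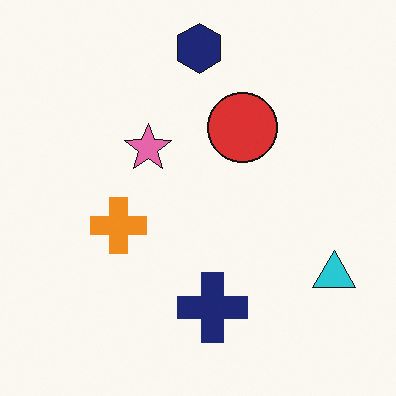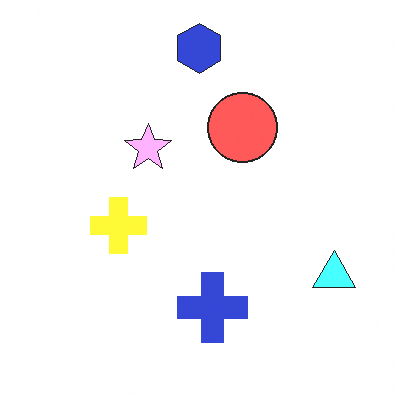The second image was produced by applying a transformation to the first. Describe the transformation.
The second image is the first substantially brightened.

Every pixel — background and shapes alike — is uniformly brightened.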